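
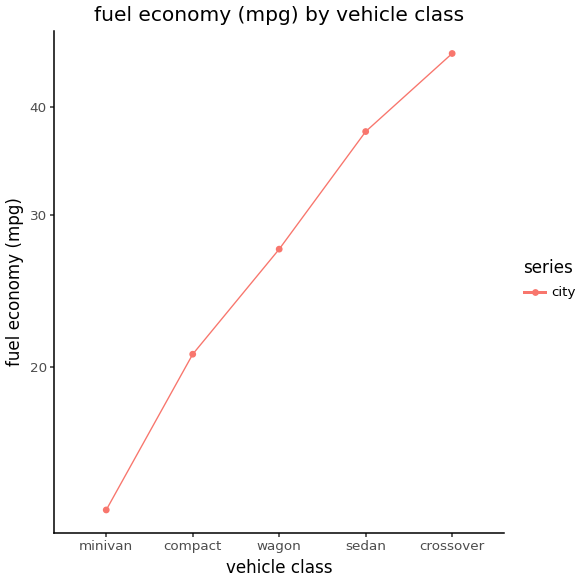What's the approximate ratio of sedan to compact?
sedan ≈ 35, compact ≈ 20; 35/20 ≈ 1.75.

≈ 1.75×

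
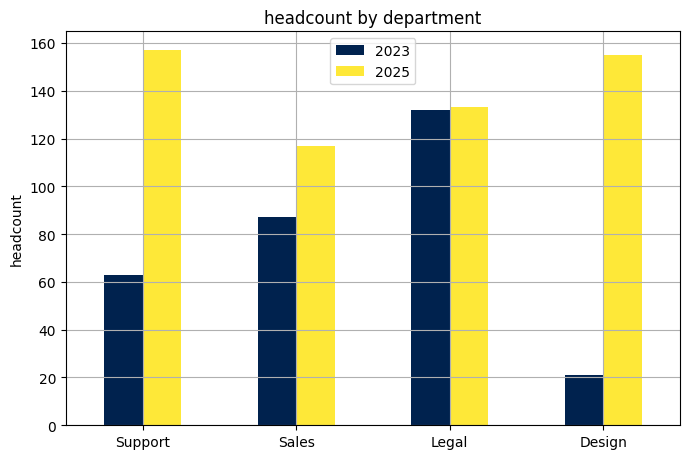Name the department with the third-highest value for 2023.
Top 4 for 2023: Legal ≈ 140, Sales ≈ 80, Support ≈ 60, Design ≈ 20.

Support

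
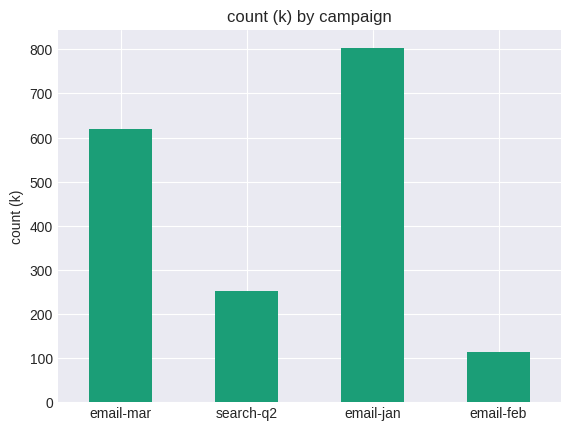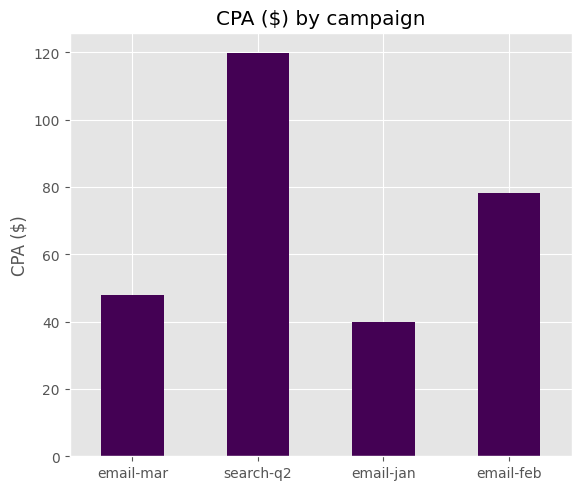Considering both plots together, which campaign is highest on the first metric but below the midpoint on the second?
Chart 2 median CPA ($) ≈ 60; below-median campaigns: email-mar, email-jan. Among those, email-jan has the highest count (k) (≈ 800).

email-jan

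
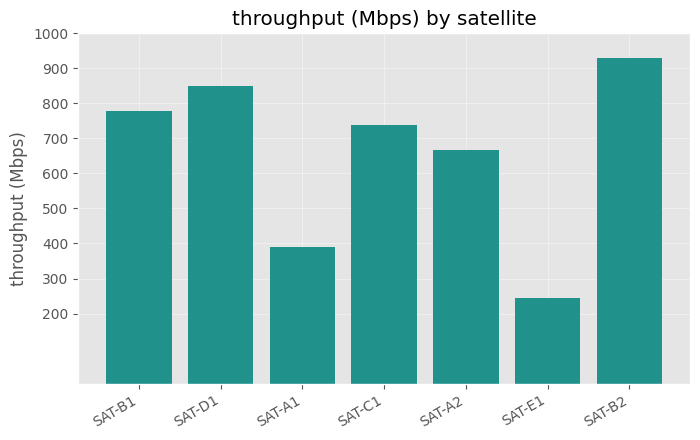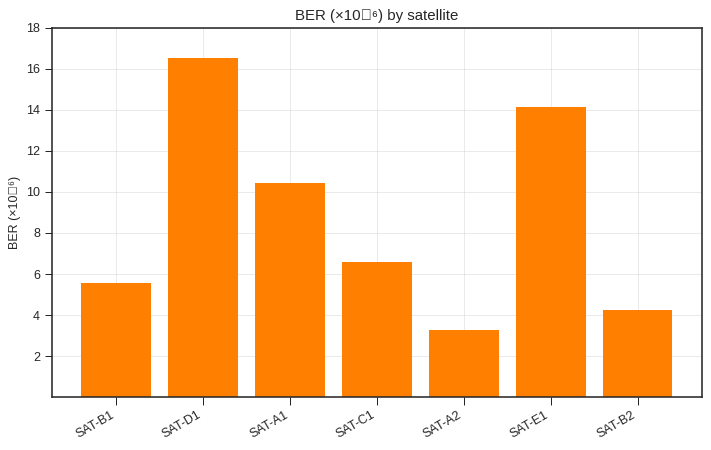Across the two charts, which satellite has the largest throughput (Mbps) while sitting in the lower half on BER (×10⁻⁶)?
Chart 2 median BER (×10⁻⁶) ≈ 6; below-median satellites: SAT-B1, SAT-A2, SAT-B2. Among those, SAT-B2 has the highest throughput (Mbps) (≈ 900).

SAT-B2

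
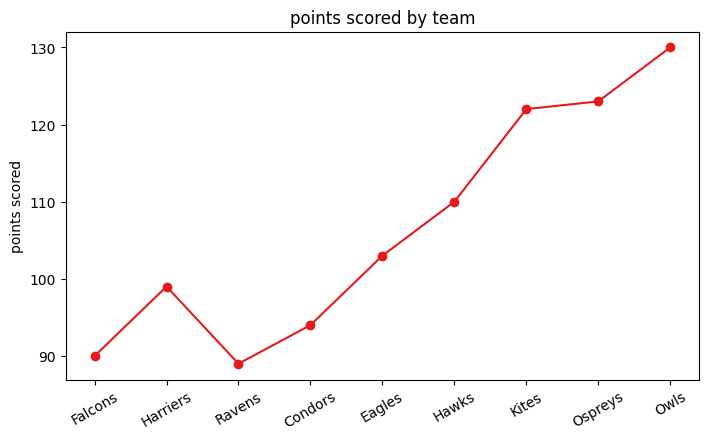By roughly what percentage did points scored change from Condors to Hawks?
Condors ≈ 95, Hawks ≈ 110; (110 − 95) / 95 ≈ +15.8%.

≈ +15.8%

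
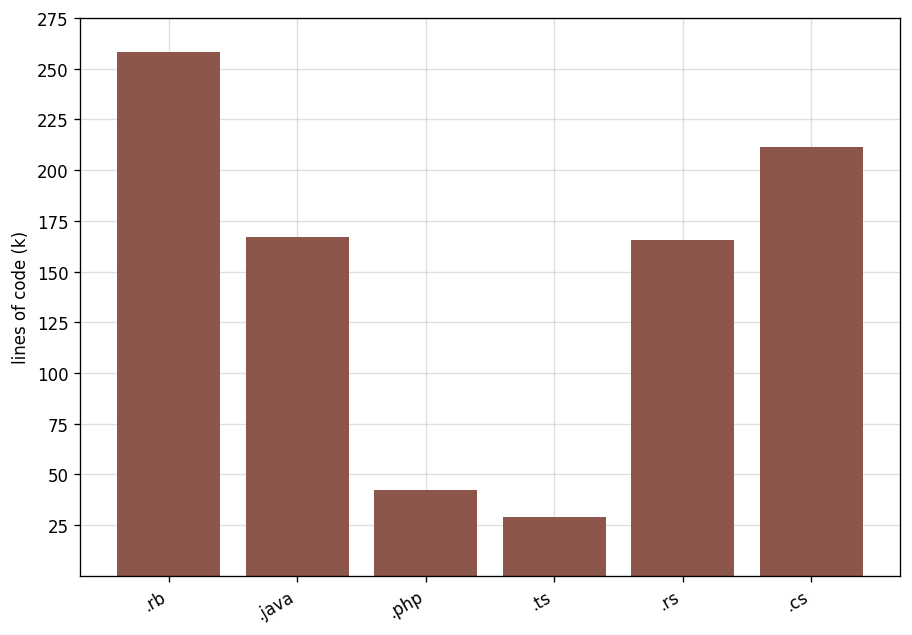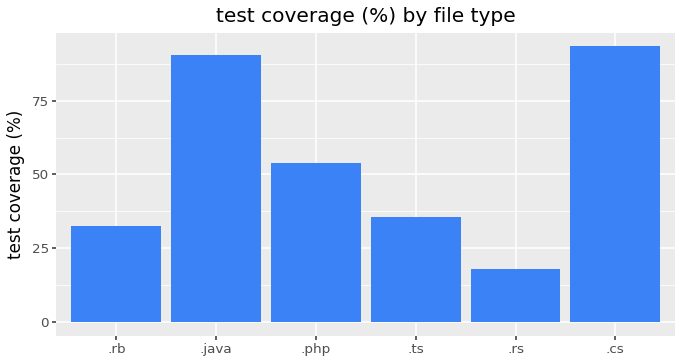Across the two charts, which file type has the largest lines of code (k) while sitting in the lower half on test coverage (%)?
Chart 2 median test coverage (%) ≈ 40; below-median file types: .rb, .ts, .rs. Among those, .rb has the highest lines of code (k) (≈ 250).

.rb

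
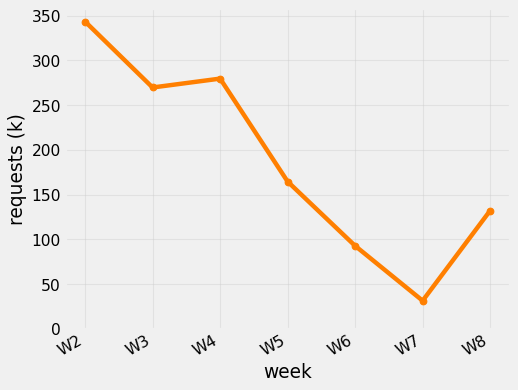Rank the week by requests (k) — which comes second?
W4

Top 3: W2 ≈ 350, W4 ≈ 300, W3 ≈ 250.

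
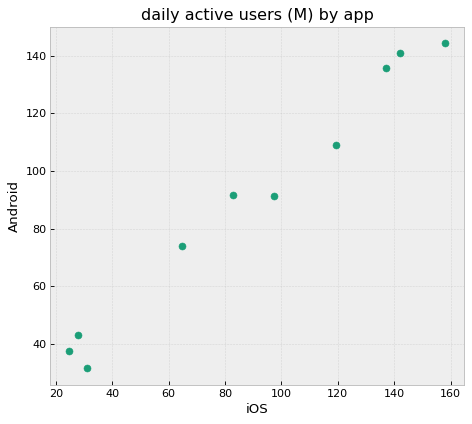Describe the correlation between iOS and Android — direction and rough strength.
Points are positively correlated; strong (|r| ≈ 1.0).

positive, strong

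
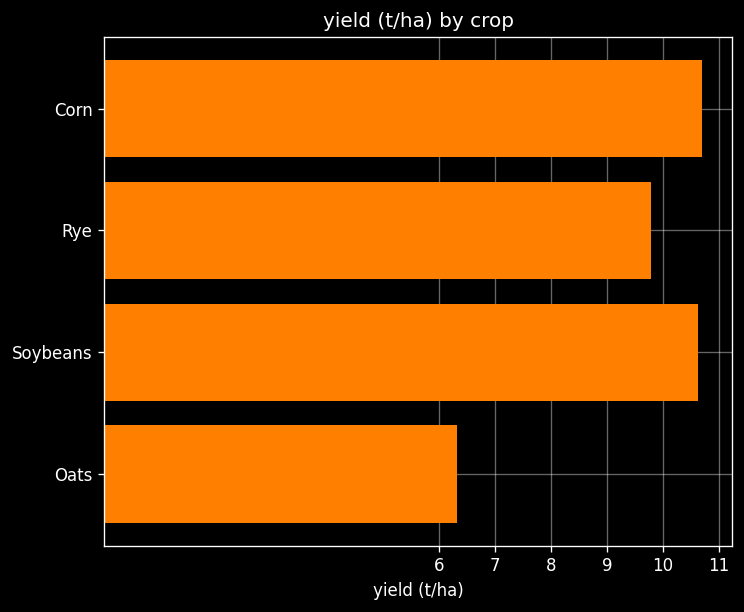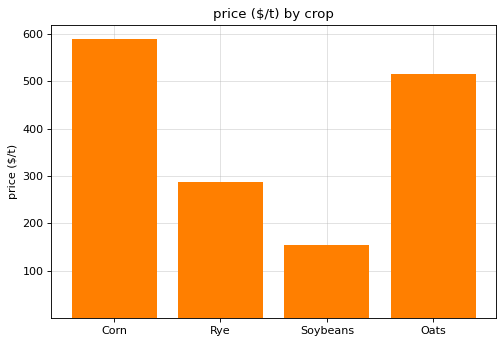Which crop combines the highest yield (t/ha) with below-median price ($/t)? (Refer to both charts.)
Soybeans

Chart 2 median price ($/t) ≈ 400; below-median crops: Rye, Soybeans. Among those, Soybeans has the highest yield (t/ha) (≈ 11).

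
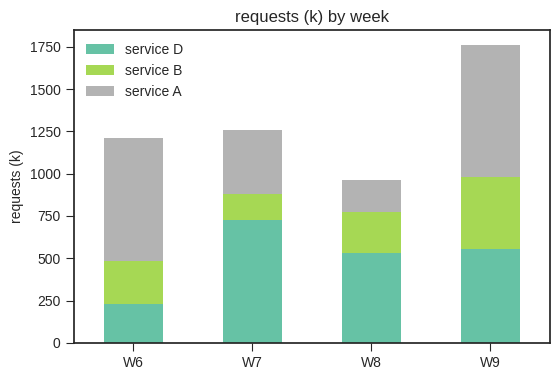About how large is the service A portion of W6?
service A top ≈ 1200, bottom ≈ 400; segment ≈ 800.

≈ 800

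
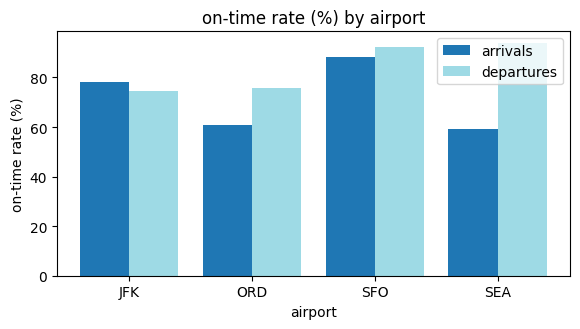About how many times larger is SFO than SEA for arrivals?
≈ 1.5×

SFO ≈ 90, SEA ≈ 60; 90/60 ≈ 1.5.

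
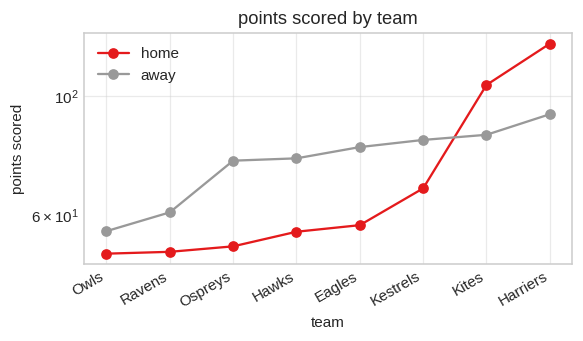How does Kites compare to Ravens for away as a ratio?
≈ 1.33×

Kites ≈ 80, Ravens ≈ 60; 80/60 ≈ 1.33.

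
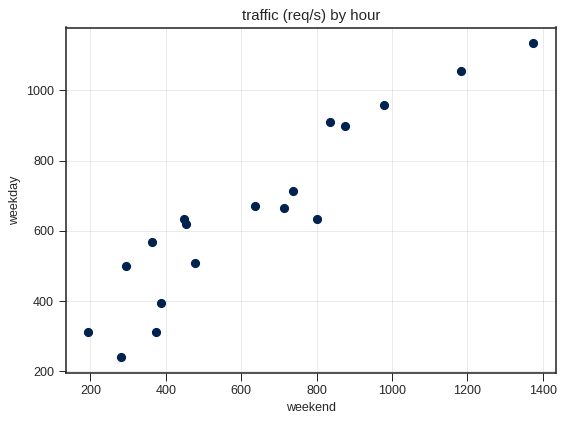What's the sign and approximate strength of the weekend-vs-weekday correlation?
Points are positively correlated; strong (|r| ≈ 0.9).

positive, strong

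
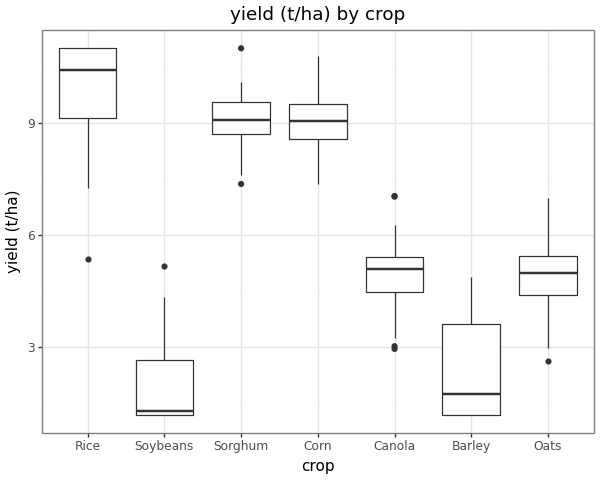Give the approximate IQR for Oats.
Q3 ≈ 5, Q1 ≈ 4; IQR ≈ 1.

≈ 1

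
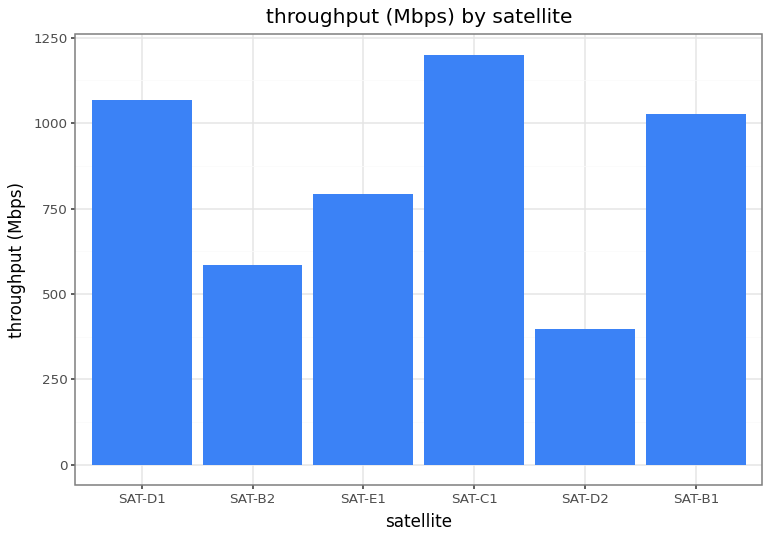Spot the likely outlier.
SAT-D2

SAT-D2 ≈ 400; the rest sit between ≈ 600 and ≈ 1200.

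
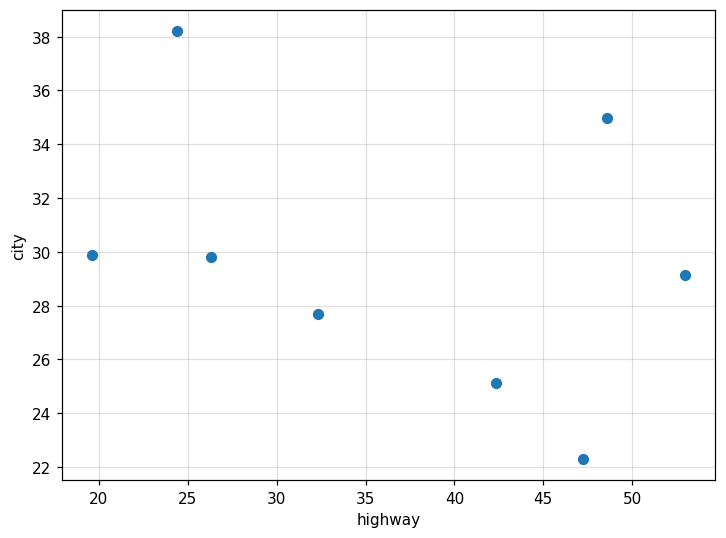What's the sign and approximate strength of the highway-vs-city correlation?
Points are negatively correlated; weak (|r| ≈ 0.3).

negative, weak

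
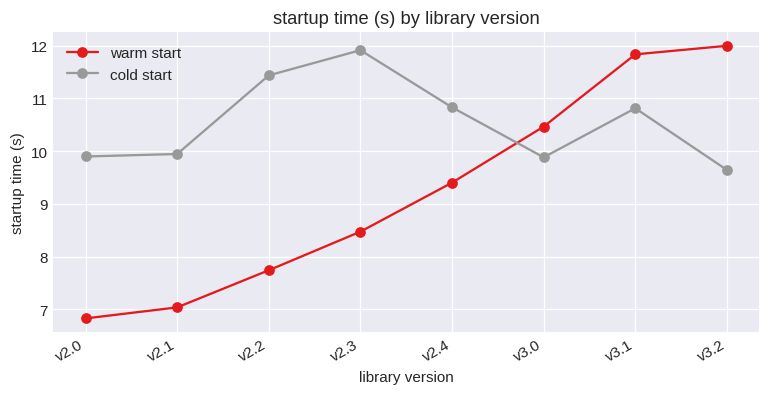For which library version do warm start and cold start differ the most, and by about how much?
v2.2, ≈ 4.0 s

v2.2: warm start ≈ 7.5, cold start ≈ 11.5 → gap ≈ 4.0. Next-largest (v2.3) is only ≈ 3.5.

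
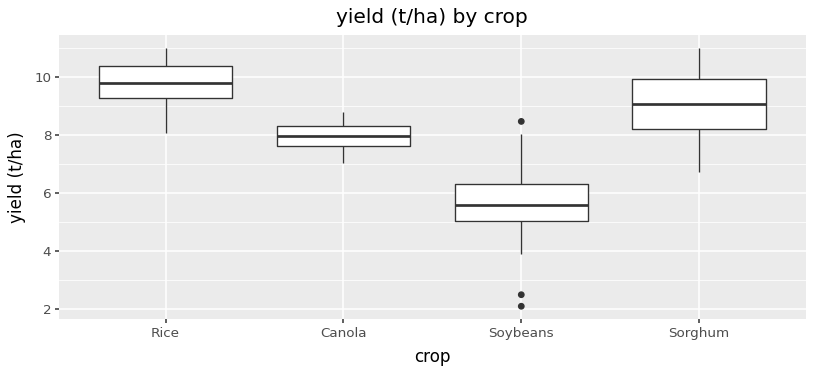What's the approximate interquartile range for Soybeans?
≈ 1.5

Q3 ≈ 6.5, Q1 ≈ 5.0; IQR ≈ 1.5.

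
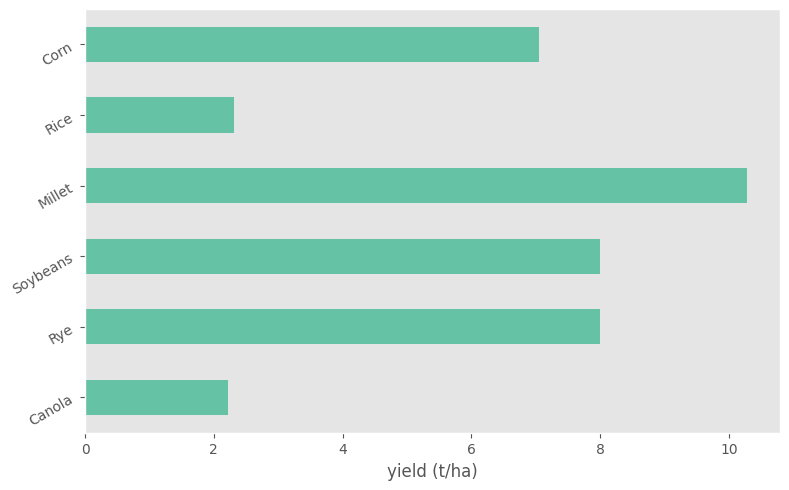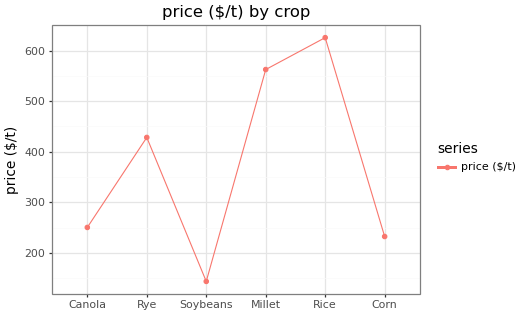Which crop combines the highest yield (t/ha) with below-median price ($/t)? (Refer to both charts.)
Soybeans

Chart 2 median price ($/t) ≈ 300; below-median crops: Canola, Soybeans, Corn. Among those, Soybeans has the highest yield (t/ha) (≈ 8).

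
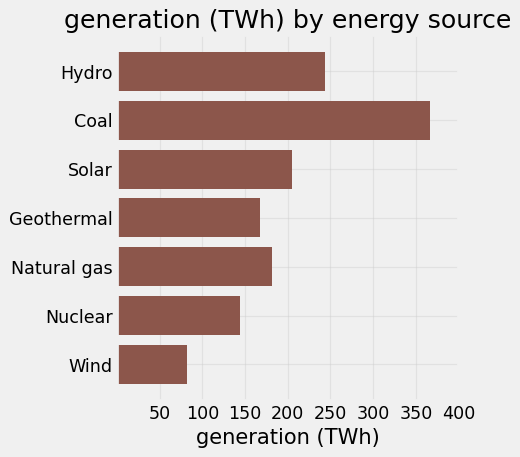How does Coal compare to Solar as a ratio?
≈ 1.75×

Coal ≈ 350, Solar ≈ 200; 350/200 ≈ 1.75.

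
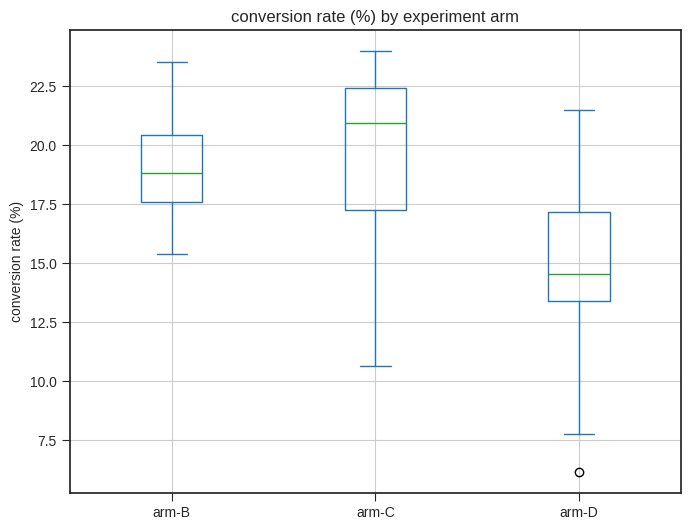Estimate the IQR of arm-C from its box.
≈ 5.5

Q3 ≈ 22.5, Q1 ≈ 17.0; IQR ≈ 5.5.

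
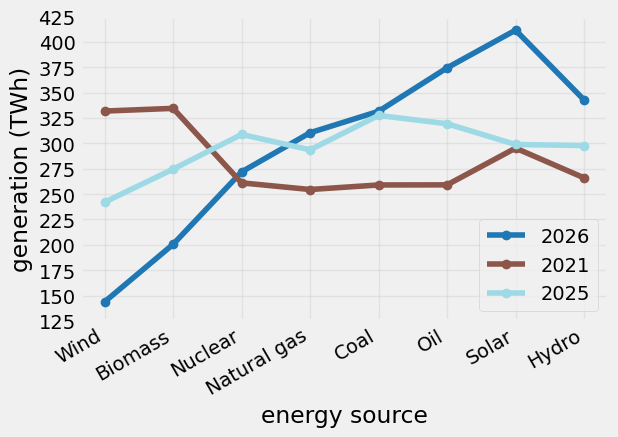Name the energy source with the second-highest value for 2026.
Oil

Top 3 for 2026: Solar ≈ 400, Oil ≈ 375, Hydro ≈ 350.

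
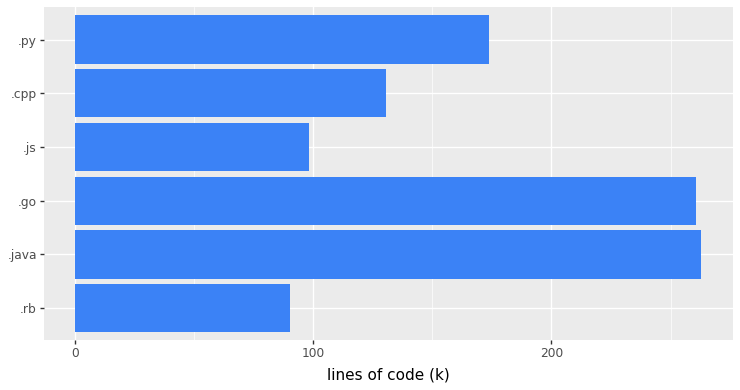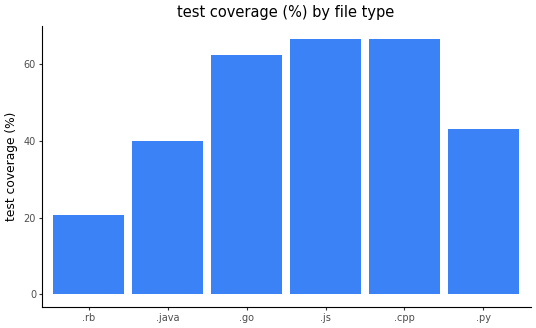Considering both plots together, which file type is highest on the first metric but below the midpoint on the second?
Chart 2 median test coverage (%) ≈ 50; below-median file types: .rb, .java, .py. Among those, .java has the highest lines of code (k) (≈ 275).

.java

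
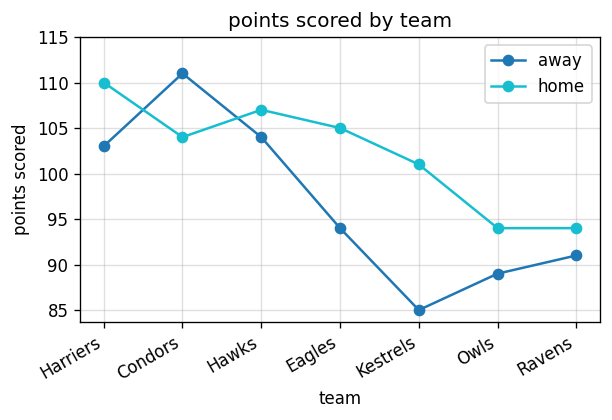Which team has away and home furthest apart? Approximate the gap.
Kestrels, ≈ 15

Kestrels: away ≈ 85, home ≈ 100 → gap ≈ 15. Next-largest (Eagles) is only ≈ 10.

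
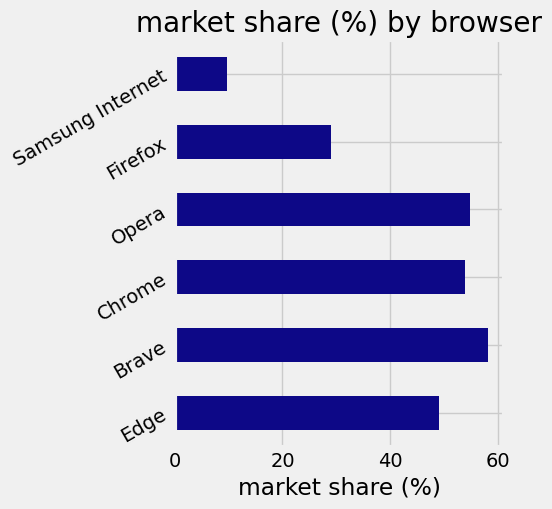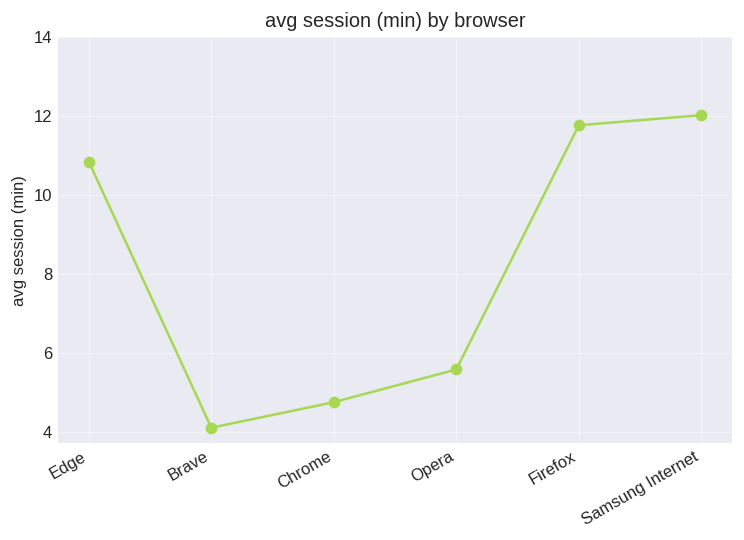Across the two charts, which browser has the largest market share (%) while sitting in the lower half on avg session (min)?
Chart 2 median avg session (min) ≈ 8; below-median browsers: Brave, Chrome, Opera. Among those, Brave has the highest market share (%) (≈ 60).

Brave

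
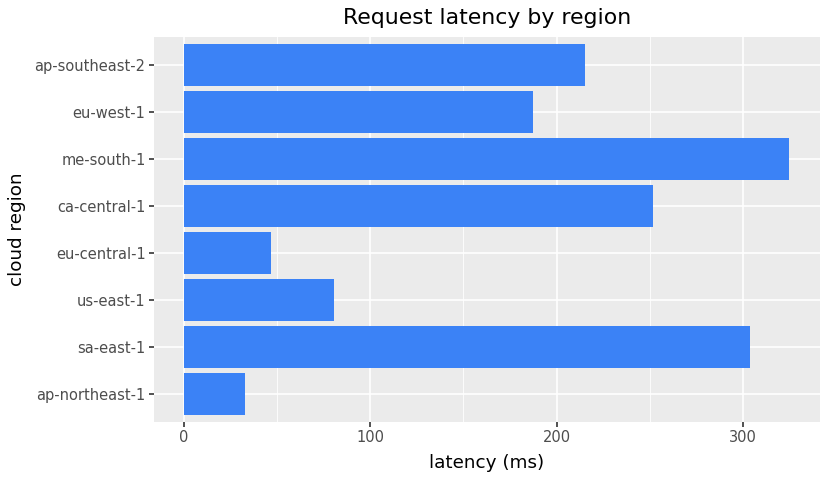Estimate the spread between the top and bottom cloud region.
Max me-south-1 ≈ 350, min ap-northeast-1 ≈ 50; range ≈ 300.

≈ 300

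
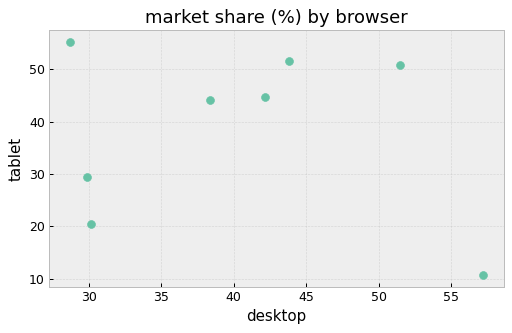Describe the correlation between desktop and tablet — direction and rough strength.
no clear correlation

Points are roughly uncorrelated; weak (|r| ≈ 0.2).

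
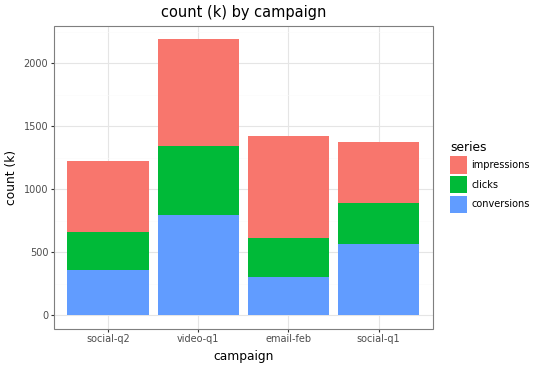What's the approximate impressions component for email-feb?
impressions top ≈ 1400, bottom ≈ 600; segment ≈ 800.

≈ 800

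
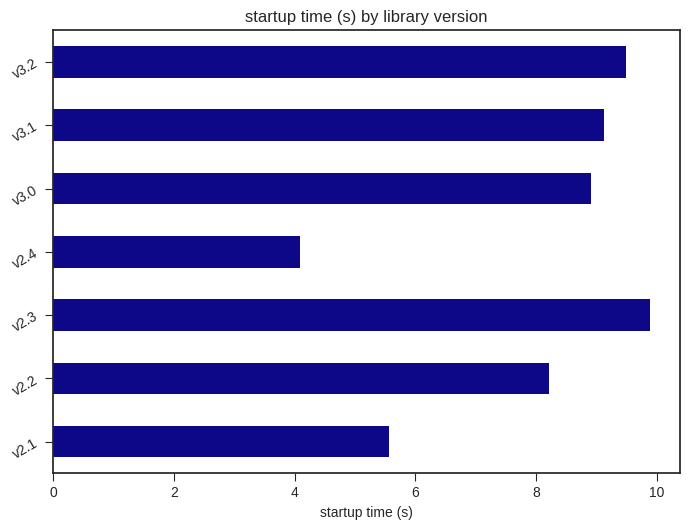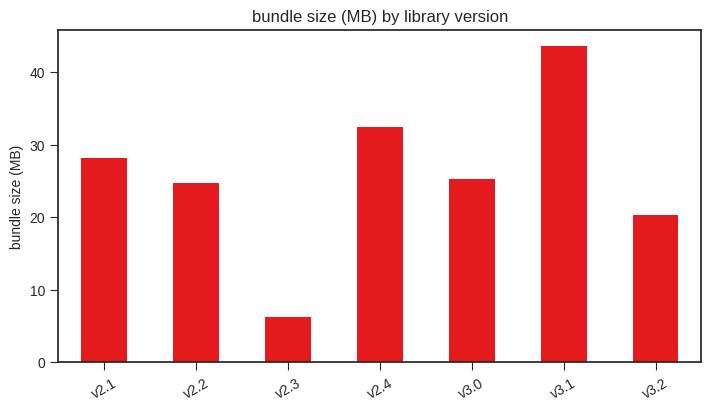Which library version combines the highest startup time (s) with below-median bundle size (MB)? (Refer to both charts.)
Chart 2 median bundle size (MB) ≈ 25; below-median library versions: v2.2, v2.3, v3.2. Among those, v2.3 has the highest startup time (s) (≈ 10).

v2.3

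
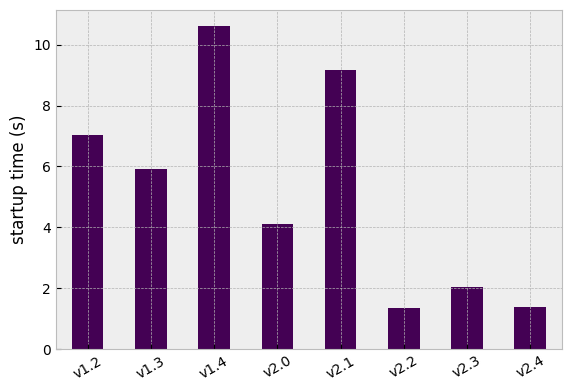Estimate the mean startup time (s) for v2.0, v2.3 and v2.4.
(4 + 2 + 1) / 3 ≈ 2.

≈ 2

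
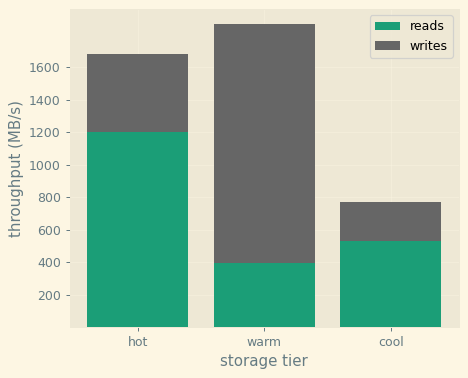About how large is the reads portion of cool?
reads top ≈ 600, bottom ≈ 0; segment ≈ 600.

≈ 600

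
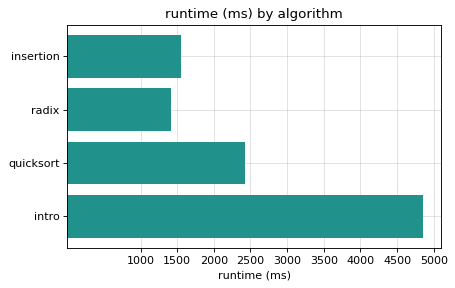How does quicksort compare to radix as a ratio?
quicksort ≈ 2500, radix ≈ 1500; 2500/1500 ≈ 1.67.

≈ 1.67×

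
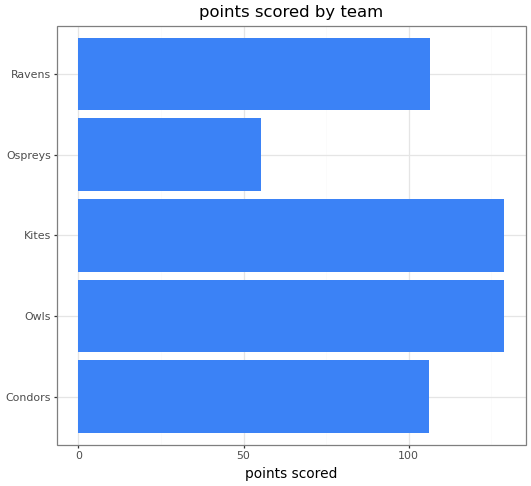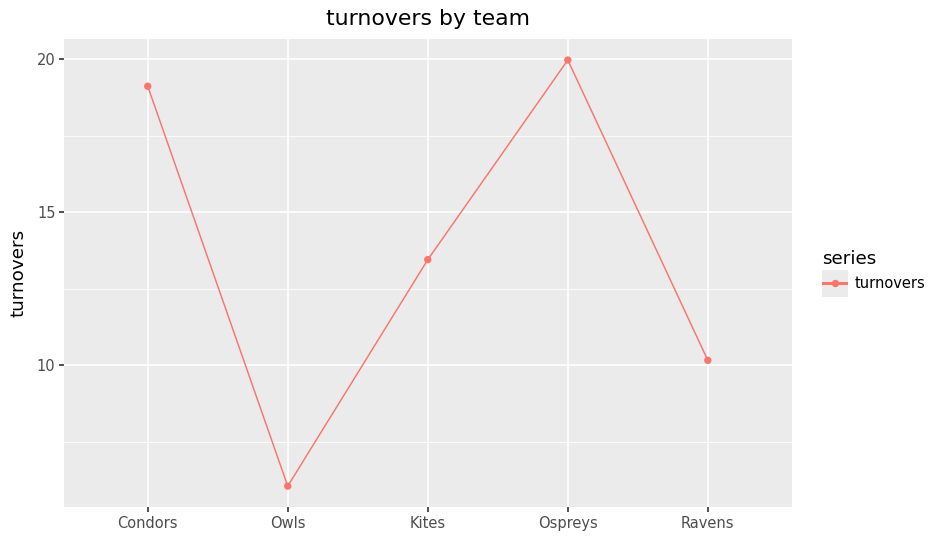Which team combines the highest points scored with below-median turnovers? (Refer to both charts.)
Owls

Chart 2 median turnovers ≈ 14; below-median teams: Owls, Ravens. Among those, Owls has the highest points scored (≈ 120).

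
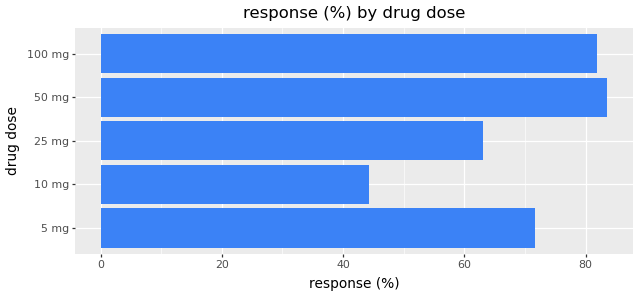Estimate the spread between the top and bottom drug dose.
≈ 40

Max 50 mg ≈ 80, min 10 mg ≈ 40; range ≈ 40.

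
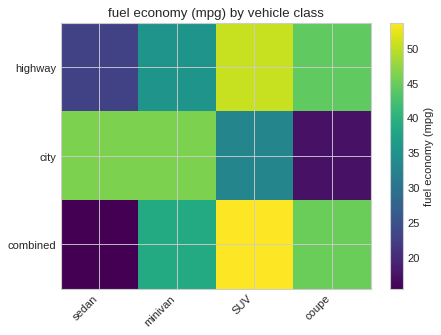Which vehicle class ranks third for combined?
Top 4 for combined: SUV ≈ 55, coupe ≈ 45, minivan ≈ 40, sedan ≈ 15.

minivan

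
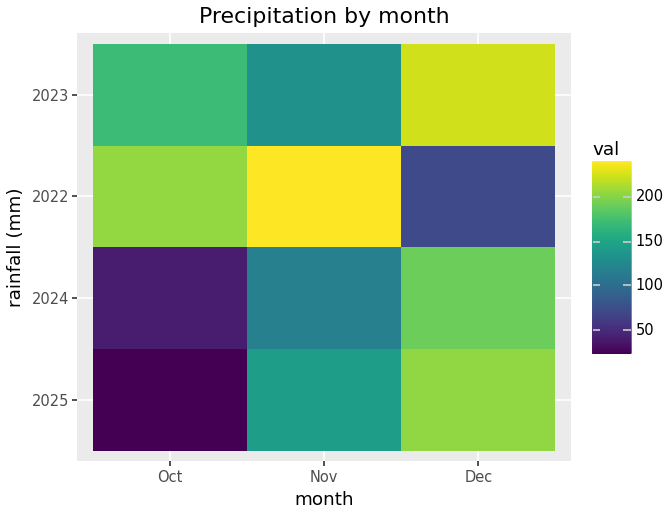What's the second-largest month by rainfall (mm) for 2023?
Oct

Top 3 for 2023: Dec ≈ 220, Oct ≈ 180, Nov ≈ 140.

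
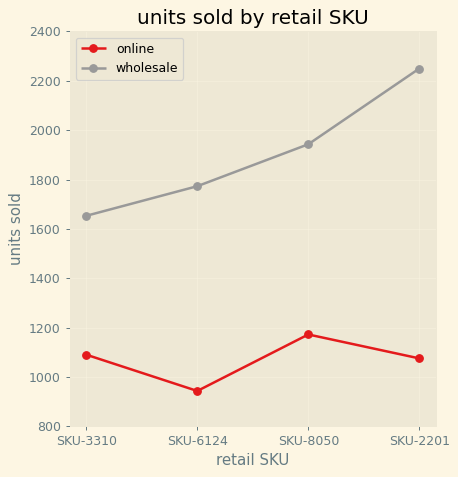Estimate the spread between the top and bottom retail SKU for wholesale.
≈ 600

Max SKU-2201 ≈ 2200, min SKU-3310 ≈ 1600; range ≈ 600.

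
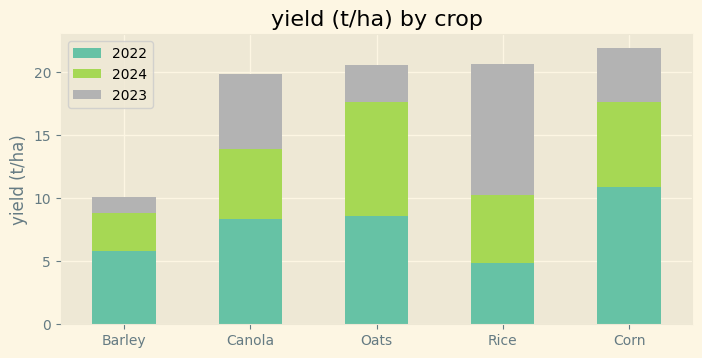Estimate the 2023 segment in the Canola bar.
2023 top ≈ 20, bottom ≈ 14; segment ≈ 6.

≈ 6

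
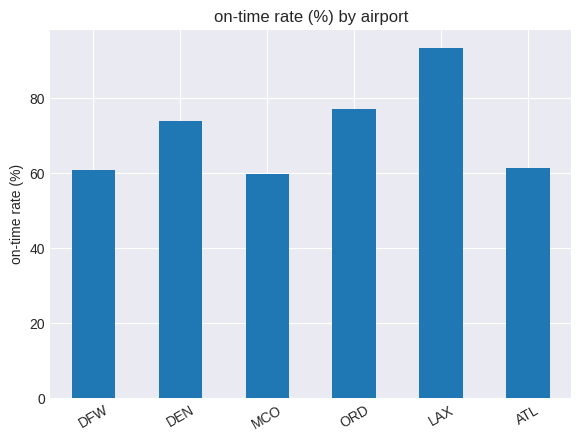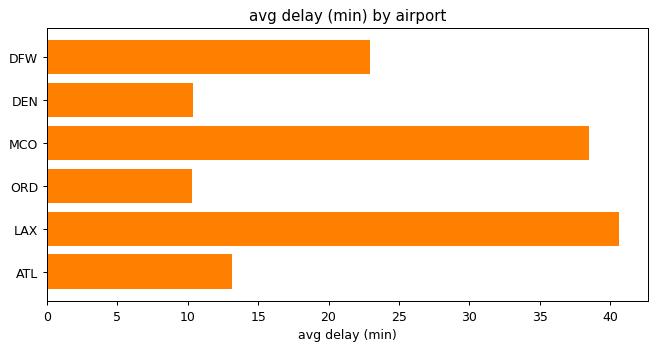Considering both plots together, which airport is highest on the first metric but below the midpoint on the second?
Chart 2 median avg delay (min) ≈ 20; below-median airports: DEN, ORD, ATL. Among those, ORD has the highest on-time rate (%) (≈ 80).

ORD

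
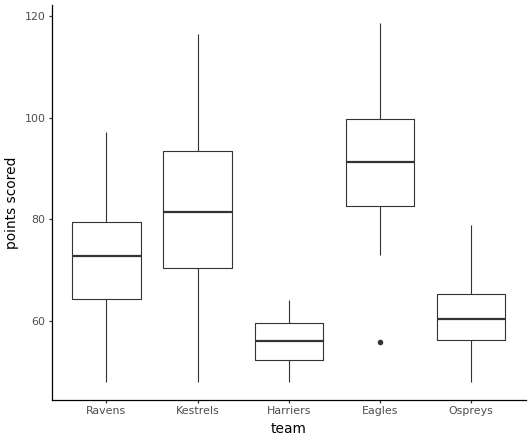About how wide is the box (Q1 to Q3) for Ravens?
Q3 ≈ 80, Q1 ≈ 65; IQR ≈ 15.

≈ 15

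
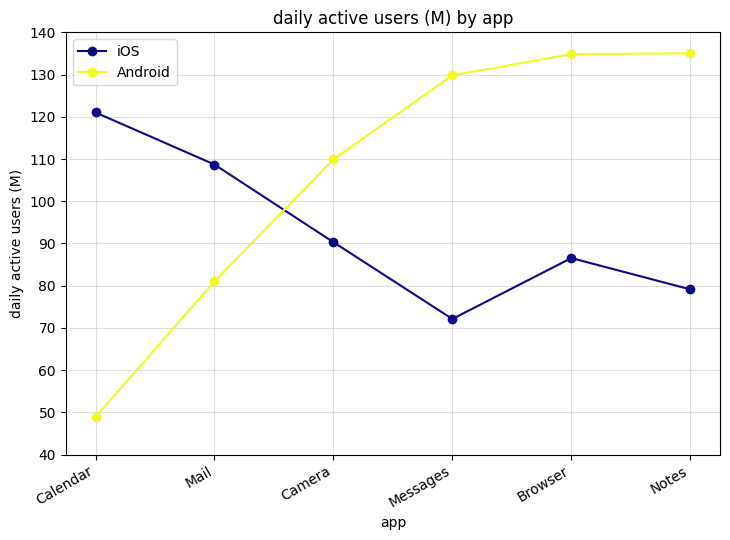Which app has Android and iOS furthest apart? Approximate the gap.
Calendar: Android ≈ 50, iOS ≈ 120 → gap ≈ 70. Next-largest (Messages) is only ≈ 60.

Calendar, ≈ 70 M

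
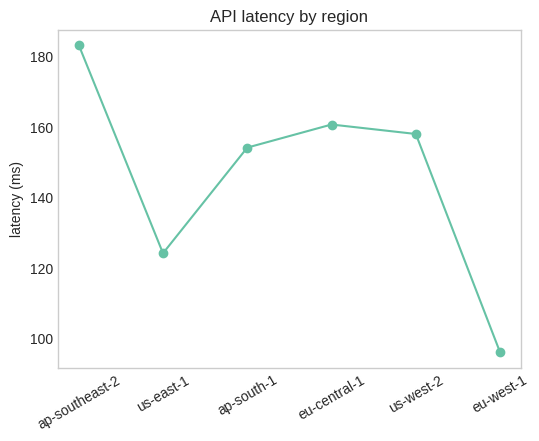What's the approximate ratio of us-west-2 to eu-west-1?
us-west-2 ≈ 160, eu-west-1 ≈ 100; 160/100 ≈ 1.6.

≈ 1.6×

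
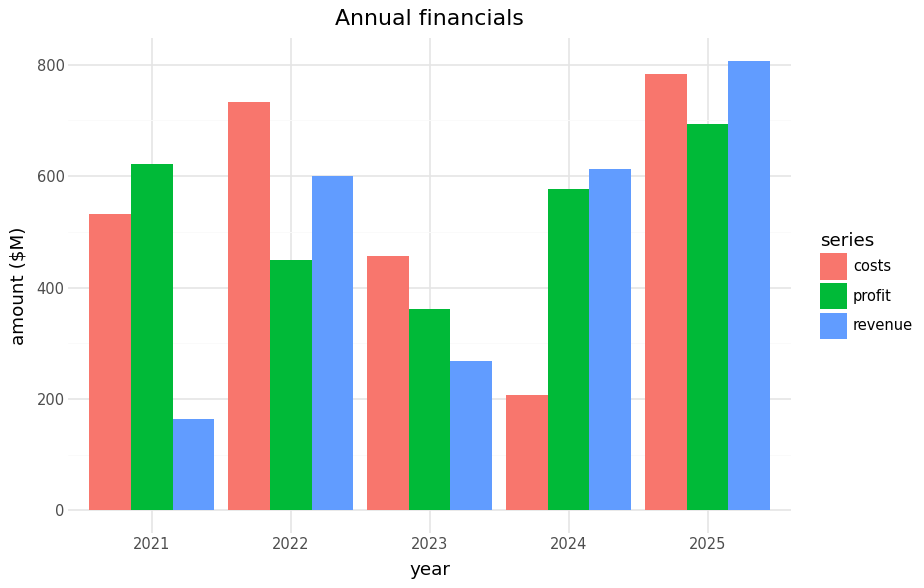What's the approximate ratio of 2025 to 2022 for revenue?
≈ 1.33×

2025 ≈ 800, 2022 ≈ 600; 800/600 ≈ 1.33.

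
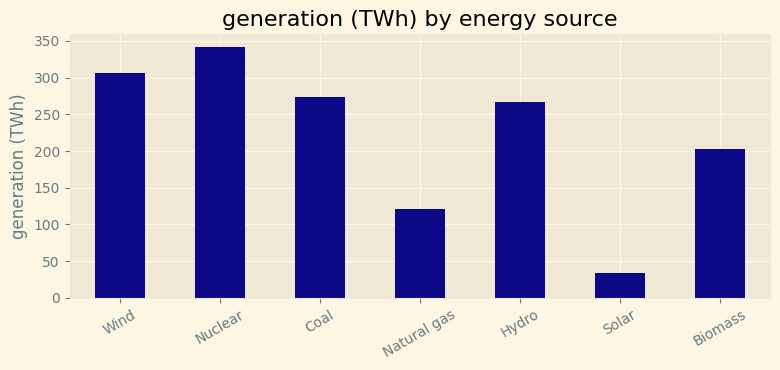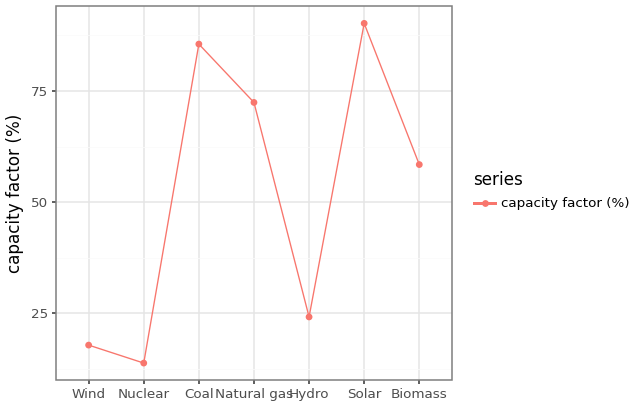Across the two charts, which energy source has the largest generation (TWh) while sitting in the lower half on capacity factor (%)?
Chart 2 median capacity factor (%) ≈ 60; below-median energy sources: Wind, Nuclear, Hydro. Among those, Nuclear has the highest generation (TWh) (≈ 350).

Nuclear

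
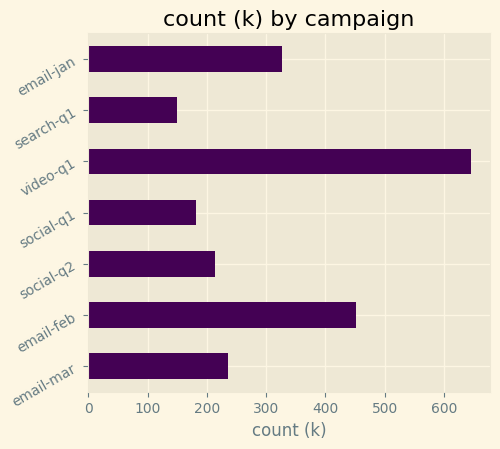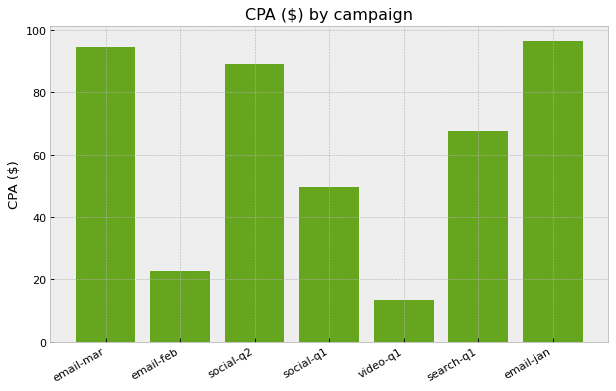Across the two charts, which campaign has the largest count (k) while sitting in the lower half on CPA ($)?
Chart 2 median CPA ($) ≈ 70; below-median campaigns: email-feb, social-q1, video-q1. Among those, video-q1 has the highest count (k) (≈ 600).

video-q1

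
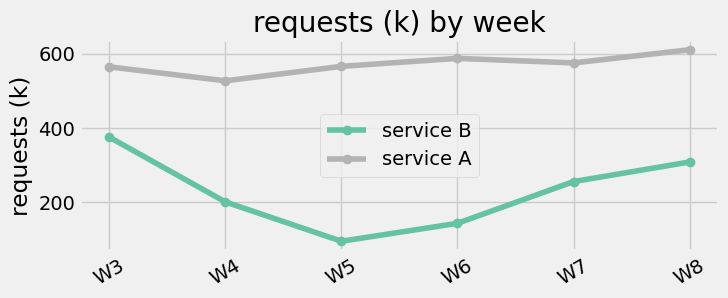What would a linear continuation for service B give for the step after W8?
Last three: 150, 250, 300 → slope ≈ 75/step → next ≈ 375.

≈ 375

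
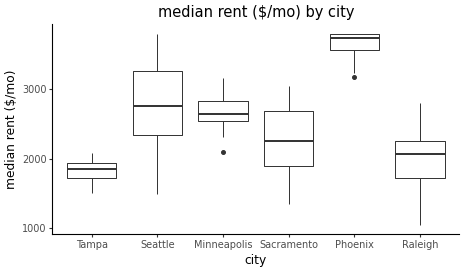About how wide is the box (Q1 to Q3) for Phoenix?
≈ 200

Q3 ≈ 3800, Q1 ≈ 3600; IQR ≈ 200.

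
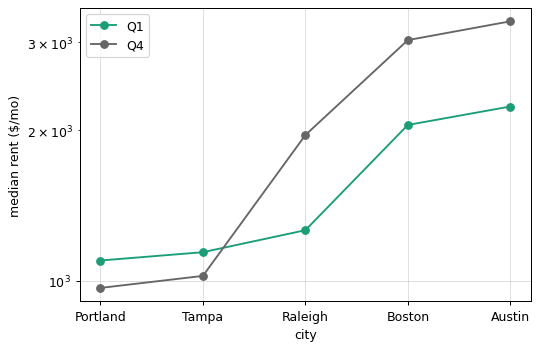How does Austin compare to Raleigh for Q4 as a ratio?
≈ 1.6×

Austin ≈ 3200, Raleigh ≈ 2000; 3200/2000 ≈ 1.6.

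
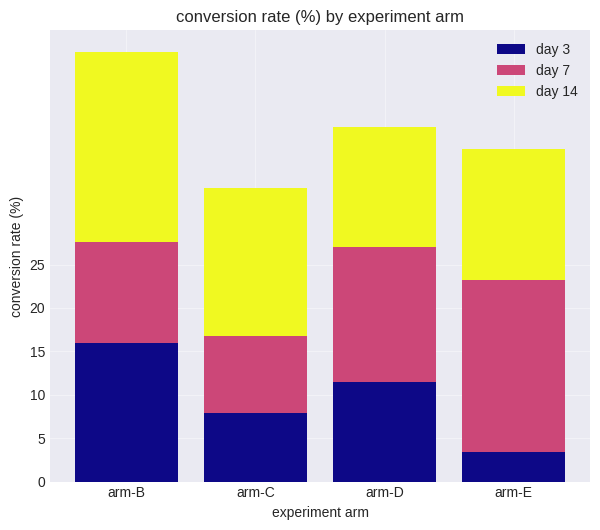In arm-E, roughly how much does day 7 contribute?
≈ 20

day 7 top ≈ 25, bottom ≈ 5; segment ≈ 20.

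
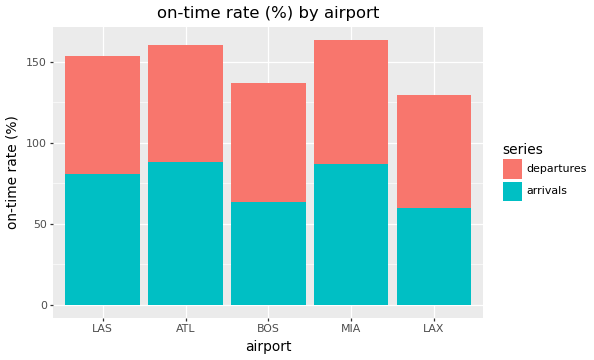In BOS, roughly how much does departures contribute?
≈ 80

departures top ≈ 140, bottom ≈ 60; segment ≈ 80.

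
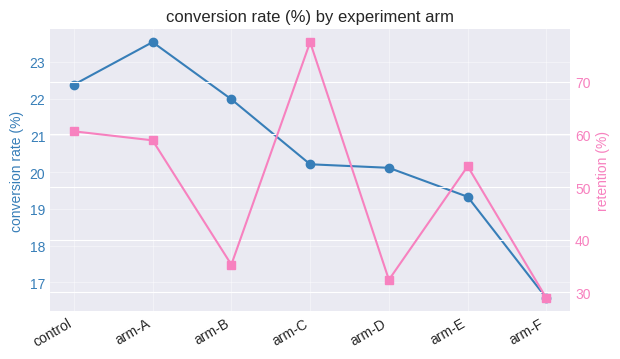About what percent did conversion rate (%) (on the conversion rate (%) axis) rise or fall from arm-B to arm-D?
arm-B ≈ 22, arm-D ≈ 20; (20 − 22) / 22 ≈ -9.1%.

≈ -9.1%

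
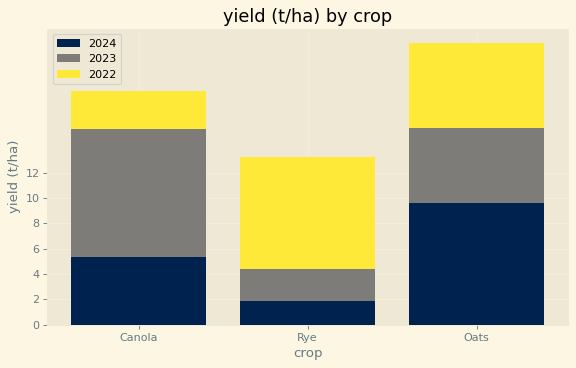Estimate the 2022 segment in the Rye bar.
2022 top ≈ 14, bottom ≈ 4; segment ≈ 10.

≈ 10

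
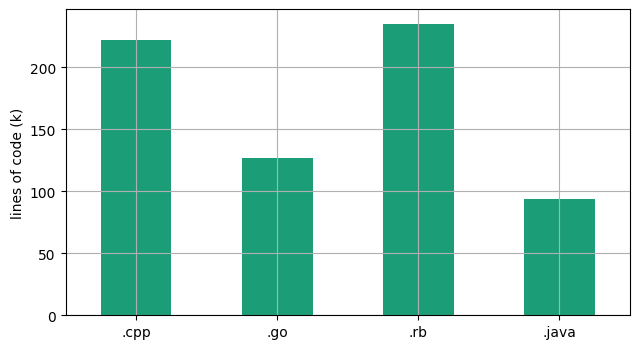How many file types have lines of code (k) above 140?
2

Above 140: .cpp, .rb.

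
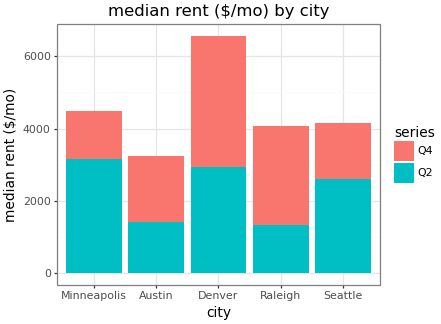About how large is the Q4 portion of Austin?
Q4 top ≈ 3000, bottom ≈ 1000; segment ≈ 2000.

≈ 2000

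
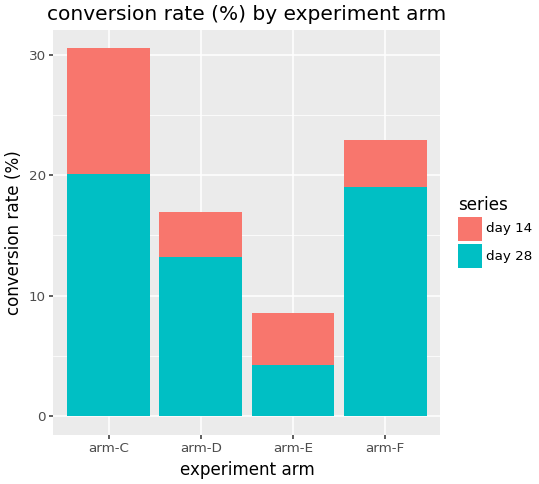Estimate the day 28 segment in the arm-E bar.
≈ 5

day 28 top ≈ 5, bottom ≈ 0; segment ≈ 5.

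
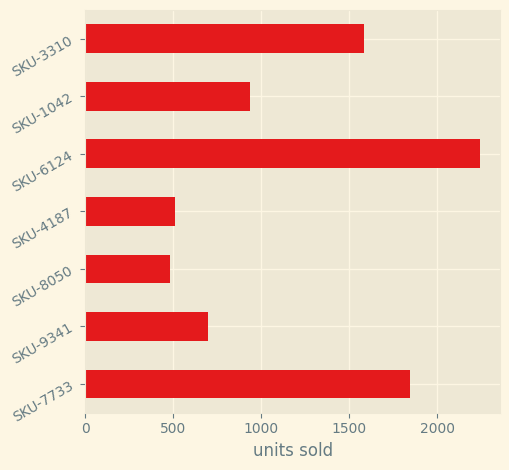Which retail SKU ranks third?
Top 4: SKU-6124 ≈ 2200, SKU-7733 ≈ 1800, SKU-3310 ≈ 1600, SKU-1042 ≈ 1000.

SKU-3310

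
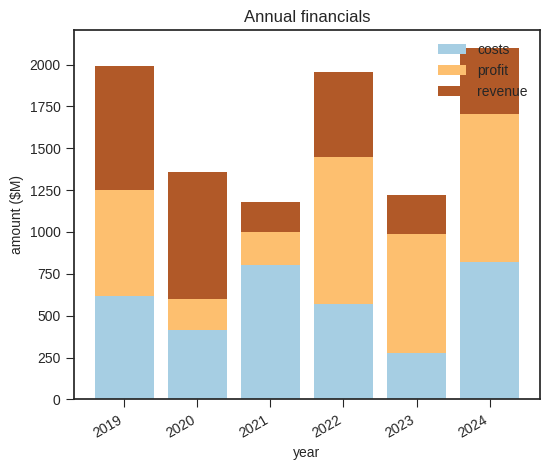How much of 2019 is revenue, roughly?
revenue top ≈ 2000, bottom ≈ 1200; segment ≈ 800.

≈ 800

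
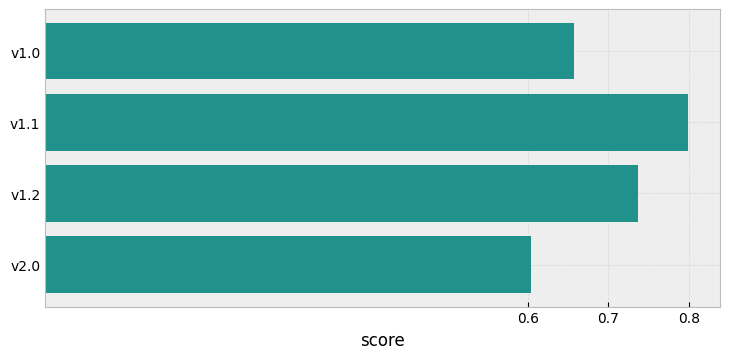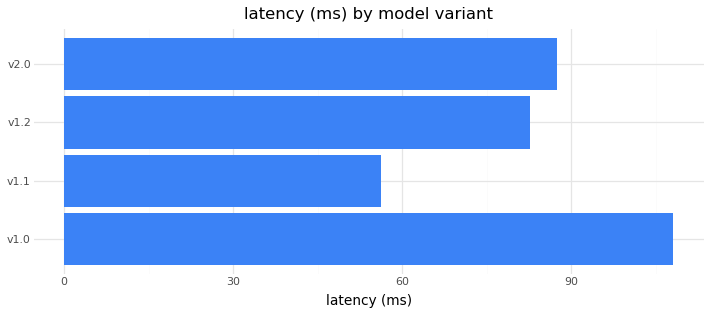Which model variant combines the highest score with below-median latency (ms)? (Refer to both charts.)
v1.1

Chart 2 median latency (ms) ≈ 90; below-median model variants: v1.1, v1.2. Among those, v1.1 has the highest score (≈ 0.8).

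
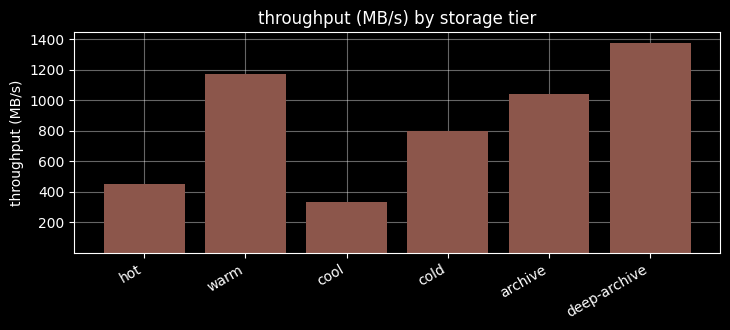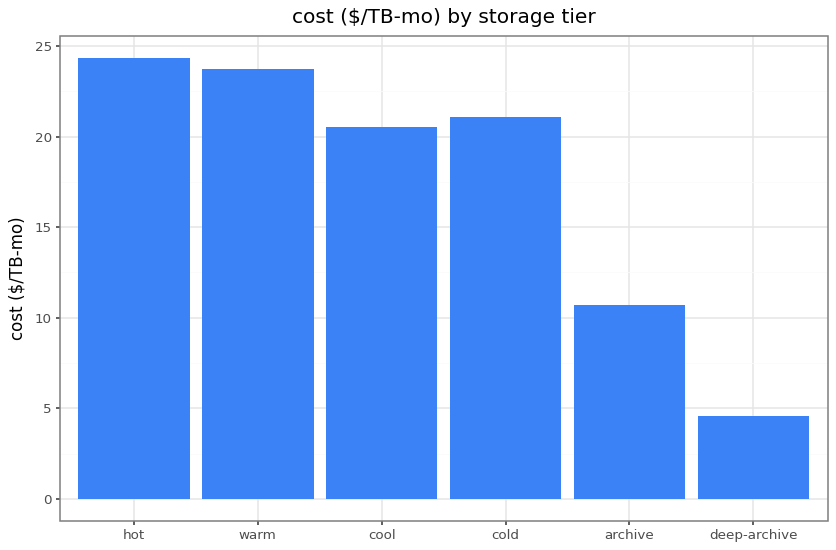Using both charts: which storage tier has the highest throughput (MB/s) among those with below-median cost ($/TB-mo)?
deep-archive

Chart 2 median cost ($/TB-mo) ≈ 20; below-median storage tiers: cool, archive, deep-archive. Among those, deep-archive has the highest throughput (MB/s) (≈ 1400).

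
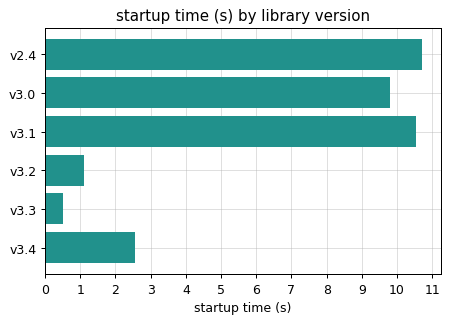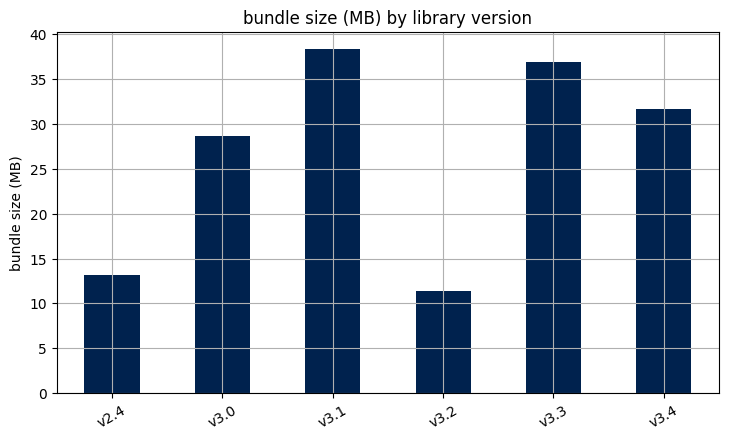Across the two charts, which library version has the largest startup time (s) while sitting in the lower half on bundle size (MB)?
v2.4

Chart 2 median bundle size (MB) ≈ 30; below-median library versions: v2.4, v3.0, v3.2. Among those, v2.4 has the highest startup time (s) (≈ 11).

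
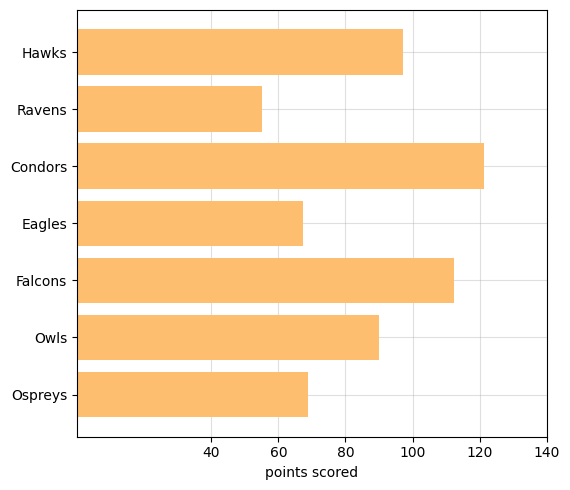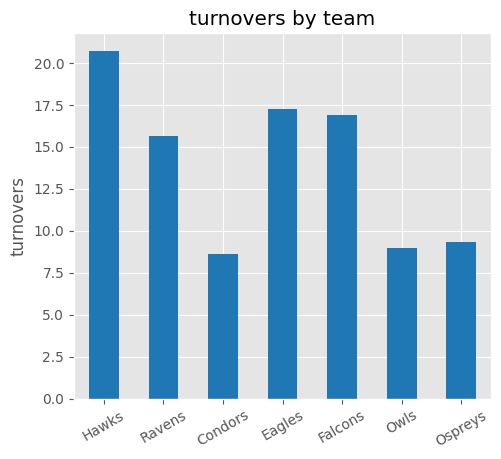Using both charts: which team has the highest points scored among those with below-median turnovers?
Condors

Chart 2 median turnovers ≈ 16; below-median teams: Condors, Owls, Ospreys. Among those, Condors has the highest points scored (≈ 120).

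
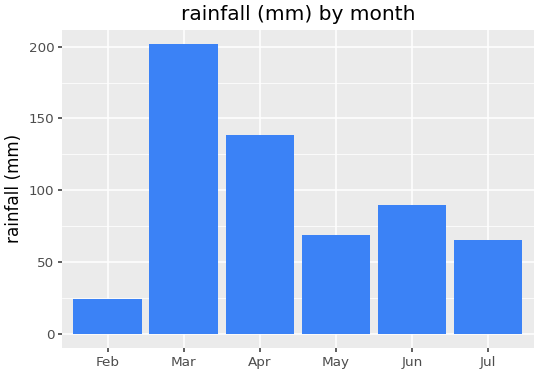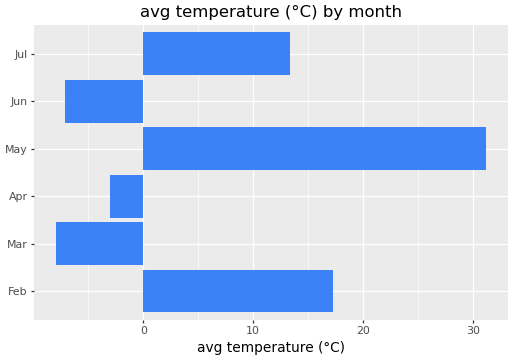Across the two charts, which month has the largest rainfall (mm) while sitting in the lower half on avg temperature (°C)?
Mar

Chart 2 median avg temperature (°C) ≈ 5; below-median months: Mar, Apr, Jun. Among those, Mar has the highest rainfall (mm) (≈ 200).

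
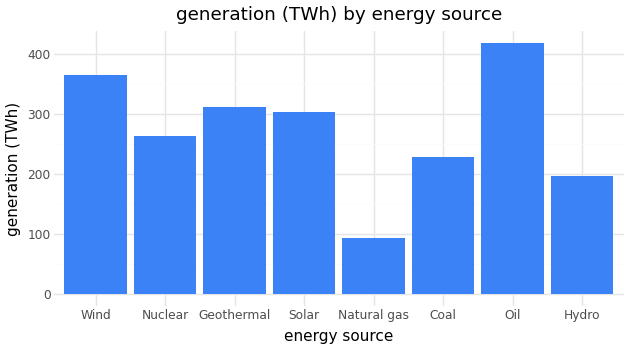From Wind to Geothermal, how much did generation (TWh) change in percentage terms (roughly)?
≈ -14.3%

Wind ≈ 350, Geothermal ≈ 300; (300 − 350) / 350 ≈ -14.3%.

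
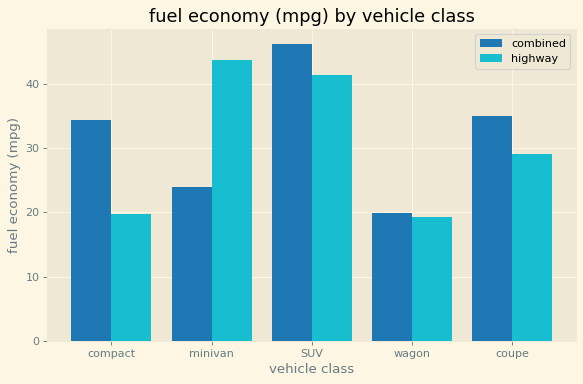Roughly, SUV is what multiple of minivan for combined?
SUV ≈ 45, minivan ≈ 25; 45/25 ≈ 1.8.

≈ 1.8×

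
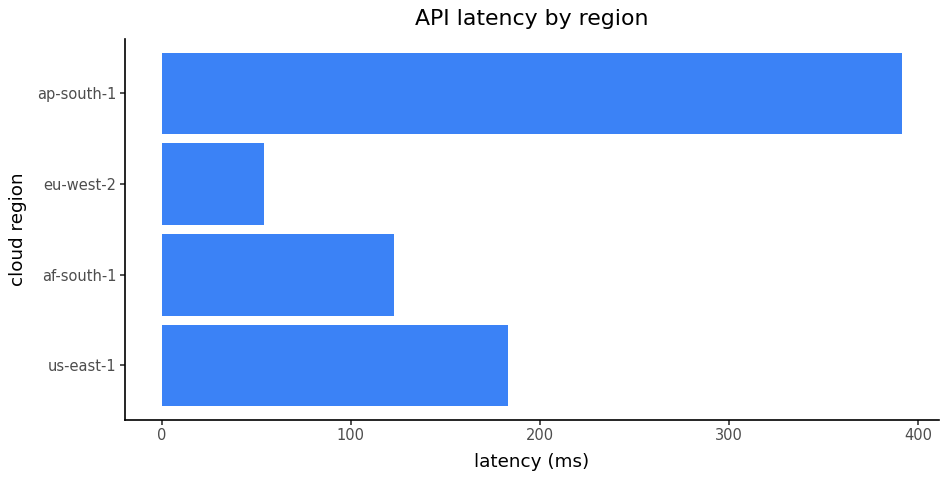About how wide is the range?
≈ 350

Max ap-south-1 ≈ 400, min eu-west-2 ≈ 50; range ≈ 350.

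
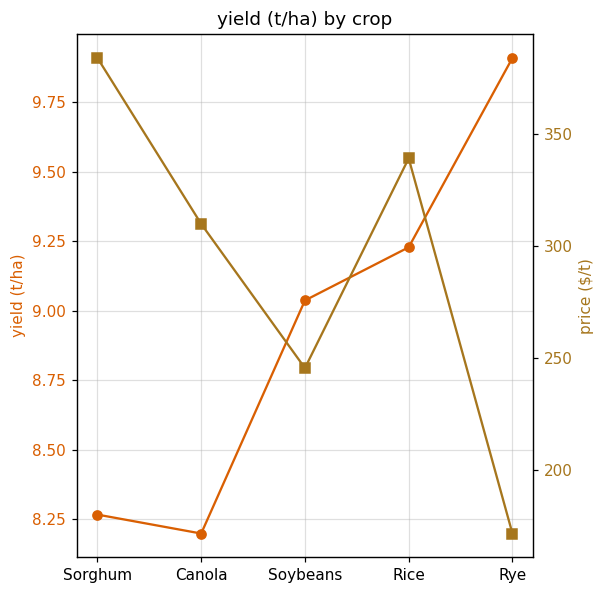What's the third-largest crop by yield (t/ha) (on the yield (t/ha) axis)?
Soybeans

Top 4 (on the yield (t/ha) axis): Rye ≈ 10.0, Rice ≈ 9.2, Soybeans ≈ 9.0, Sorghum ≈ 8.2.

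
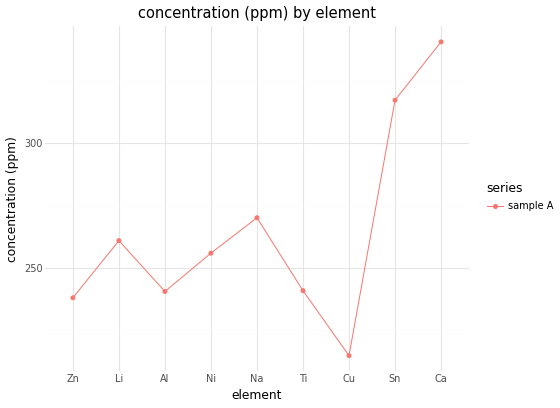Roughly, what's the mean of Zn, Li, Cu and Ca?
≈ 265

(240 + 260 + 220 + 340) / 4 ≈ 265.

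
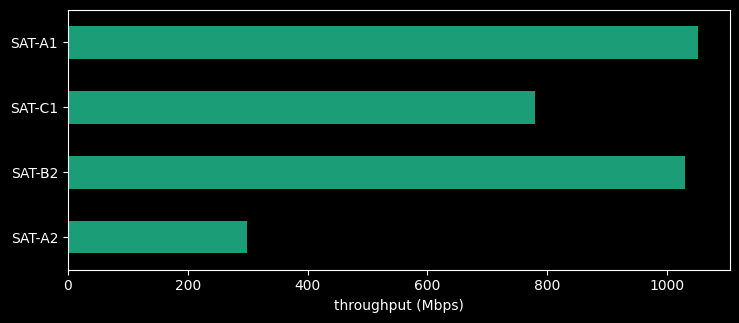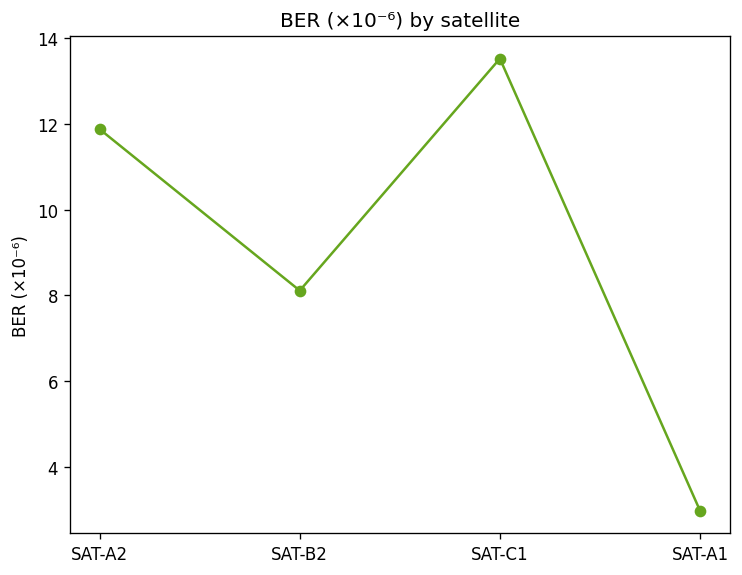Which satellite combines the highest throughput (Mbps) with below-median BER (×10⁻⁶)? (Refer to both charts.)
Chart 2 median BER (×10⁻⁶) ≈ 10; below-median satellites: SAT-B2, SAT-A1. Among those, SAT-A1 has the highest throughput (Mbps) (≈ 1100).

SAT-A1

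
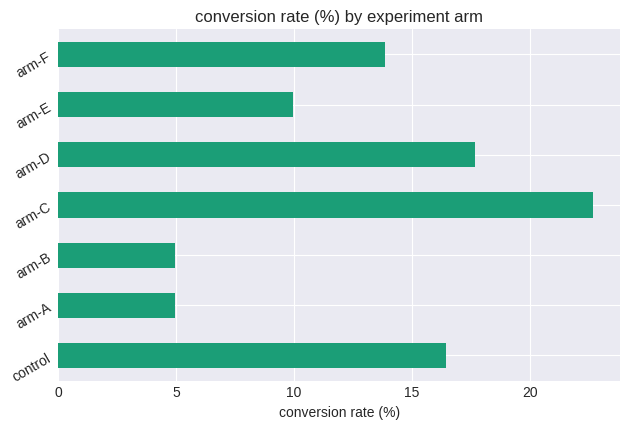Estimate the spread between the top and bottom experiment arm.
Max arm-C ≈ 22, min arm-B ≈ 4; range ≈ 18.

≈ 18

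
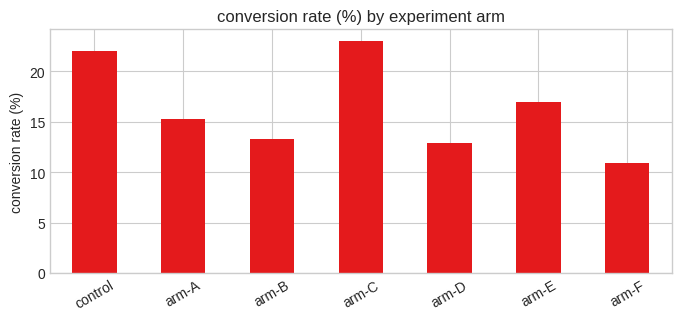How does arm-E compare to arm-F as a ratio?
arm-E ≈ 16, arm-F ≈ 10; 16/10 ≈ 1.6.

≈ 1.6×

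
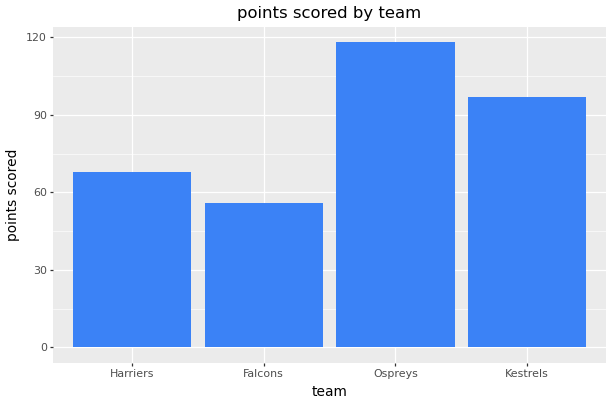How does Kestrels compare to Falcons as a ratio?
Kestrels ≈ 100, Falcons ≈ 60; 100/60 ≈ 1.67.

≈ 1.67×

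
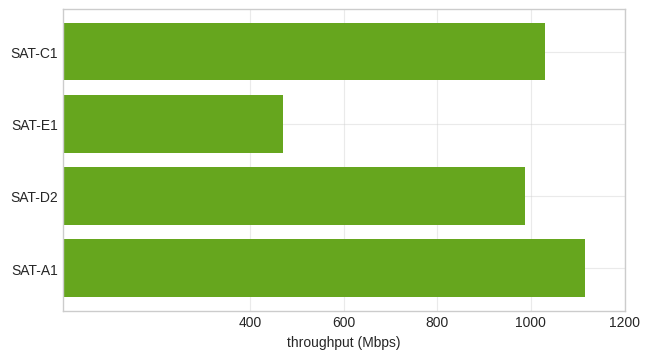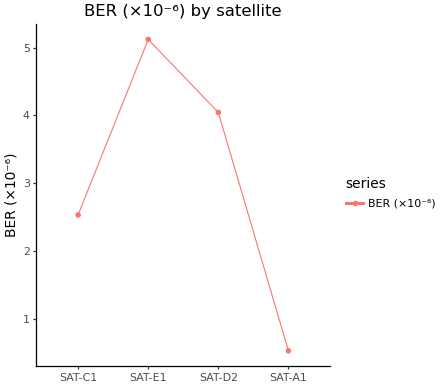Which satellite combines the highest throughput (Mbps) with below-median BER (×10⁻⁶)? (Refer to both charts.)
Chart 2 median BER (×10⁻⁶) ≈ 3.5; below-median satellites: SAT-C1, SAT-A1. Among those, SAT-A1 has the highest throughput (Mbps) (≈ 1200).

SAT-A1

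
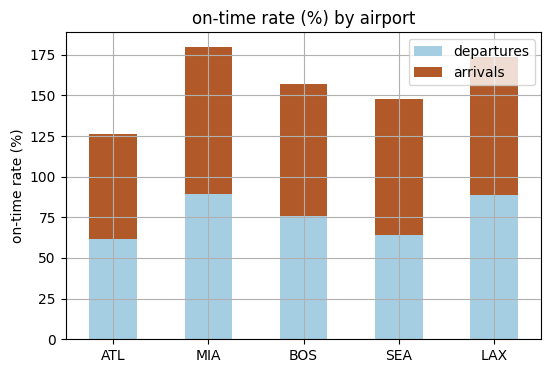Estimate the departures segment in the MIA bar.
≈ 80

departures top ≈ 80, bottom ≈ 0; segment ≈ 80.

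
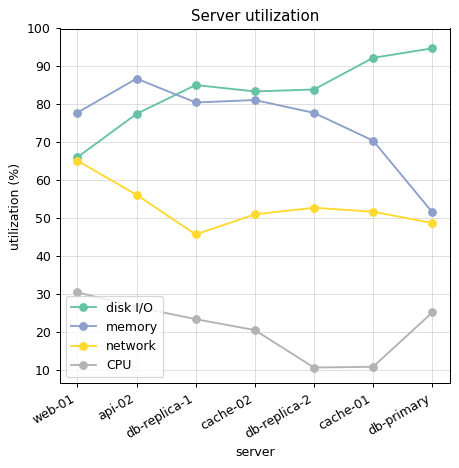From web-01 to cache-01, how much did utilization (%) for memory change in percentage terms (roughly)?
web-01 ≈ 80, cache-01 ≈ 70; (70 − 80) / 80 ≈ -12.5%.

≈ -12.5%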